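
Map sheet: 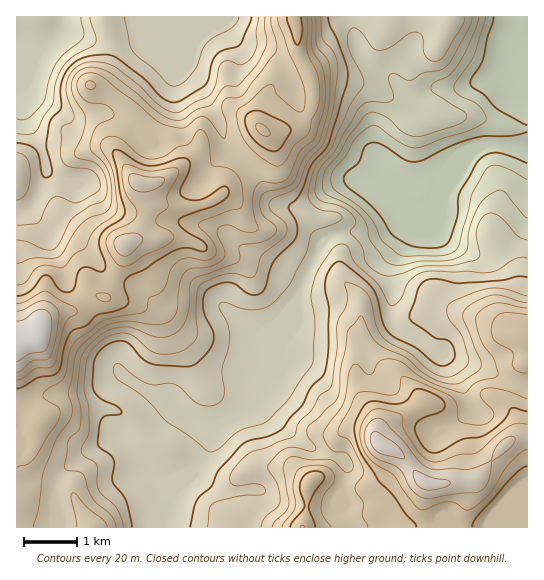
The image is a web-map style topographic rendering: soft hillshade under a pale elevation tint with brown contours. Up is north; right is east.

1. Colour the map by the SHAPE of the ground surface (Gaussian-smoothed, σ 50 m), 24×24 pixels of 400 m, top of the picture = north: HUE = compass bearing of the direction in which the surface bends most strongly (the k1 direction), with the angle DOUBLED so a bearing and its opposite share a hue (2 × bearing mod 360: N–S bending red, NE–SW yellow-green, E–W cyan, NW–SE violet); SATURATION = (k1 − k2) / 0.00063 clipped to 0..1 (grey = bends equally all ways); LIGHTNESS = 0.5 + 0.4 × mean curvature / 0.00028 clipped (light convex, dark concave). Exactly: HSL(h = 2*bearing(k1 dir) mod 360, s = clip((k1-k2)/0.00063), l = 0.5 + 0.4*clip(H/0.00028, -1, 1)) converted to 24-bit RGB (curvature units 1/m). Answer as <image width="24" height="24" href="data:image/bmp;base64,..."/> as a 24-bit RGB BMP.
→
<image width="24" height="24" href="data:image/bmp;base64,Qk32BgAAAAAAADYAAAAoAAAAGAAAABgAAAABABgAAAAAAMAGAAATCwAAEwsAAAAAAAAAAAAAk61iTWB7SGCIruq405rCWyiDbXCASl6BmHOXpbGMgXigKpW8JVzR/+nMNTB6e1CKn21jdVBWoms1YpohfE4z3csPMG5af4B/r5iJOkGCiteXYrBFg0dJiU+XeWuHVnmCUquftmdckpJCVS8vRx5F//bMJl1JQTuQrndqd0d5yz0/7YqlGeTn47SaGJNyRXlis6ZWRYpkOsBPyGyOUHR+aldqgWtjdINiQXJmXV254JfNPTnHOsbY0Pvt6879CAVesgkAZlgkxv/bgKP8xZTt26Xq3W+zI054wXF/eLRXPo5AQIcuqkiRiU+AdJSli7a8WYqeNXBoi7F8cnLAldjVh1kLYxsAJgIx98iyzP/7jf7AFRAjr29aUkOO/rvZaEKwoU+D26qQRJt8OLG9XUZoeLGXarKplGFggmBtV3toOZY2Wm5Afjo04FHXiYjcEwD0zv/MwNZgaR8UMTUcLZEoQYuGpUDD9qfzRbae0p2nr6zZPiilb4i+erSufllugGNri2dea5JlY4VtXHtoQoBzg4VPTaCAu0WPcfJvzXHb/1DhnrDhUOTqTRY6NJ8ZUddMUpQZcXsco+woIj5OcHtSgUVMhW9XcFRXi6l7fJ+db3WFdH99U3h1UJWTjTeTsuFQdL0wPRgVfvegtOf4wgDcj3XufN7qe0Ua1FROiO5xasV3IzVMRkNciD1ZpHVHWZJRZbZUXH1ib3R7enp/bnx+SHFcPSxg5+y0YEqSpurkeu+FKAsNNSIddEoYl0kf3ImVyo3o5vbVgiByZ1EiEiEXYVY2r72Kgq2UjKujWpapYm2EeHiAdnqCXV2FOkFtyuF4ZM5pJtFRaQYRgDI/NyhHp2xjoL12ftBZrF7Z9t7VZAiq7KHcVzCFJLCIedGYgcOFScmbgkifgFd2dYFidIF4VFN2P1mI0Negye6LKgo3qFN4hV+TSzuvi9HMo8DDpMDTSS6p8cm7nxT35kzb19j0eKrvl1i0tsaMOJNYPyg8lENIe7lRTYZuTESEXZhWZ7NE8PTPBwpQuGuTeI+wS8TTgrLJtt7ULcrKJDFH8dZ8PxhVldeX2EIyVjAllrZ4s55XhA4iIEAhQ6FIidCOX12VHE9xtJC9su3IedPYOwyjf5rU19zrZ3LLTaV5nGM5oz49LrqiqDjQ2zjCnR9M7QwQo89zcok2dTg0012updv4XsLnqGtKRnFSMZeCLLCK6e9mZzcnMJh1Ha5ilK8xoh1apRoVeoIuga5cqJJoJhkwxaFVNhvE2OPz8dD2v7Pukqf1v/z+pAp0ih443bqKZsXVRourDlkh5+EjV8BHTD5tYEktVVgmKRdB1ZCDn9CgTqWbcVgzq1yfJcSiaL6+dDcW5m4Aro8uolgVmTgJfFQufeOXOOa01S+jijfSr7P3z/H8bjjpdS5xf3p8e36AHj9atteGy8ObdEx4IMpoUr+RO4pbZl4naABI9fWRm8lVE7dUOyDe9Mbxh9uZYQ0mW2IKBdsAC3UmfjETaRkzhHB7fXyDe4OANlaJZsRgwppnY2iMrtmXMRVmkUUaIhQREKNZzP/i38z//8z6G11nWtFaw1SryhXF8+vYlMxUDyQPIjggaYl1gnF5hoBhcIRqUn15SJyNuMincneq2orDRhGByqXifTr7zP/kiaQYIyQP5pUS5mCfK4llZRAzwII+zOSM4i5LTMafD4WBRWRncDY+u5k7UYAzQ3AzIH45rrkydlotbyxjw1O9TqmyXsFs0dBfhzBGWr7FWJDu7sKxVBZ7oCm21fbku5Pg8tDxynvRTjOBHTFRbFalrrnLxofMdl+9KalsMtacVZHkOkxlsD6DjQ0jktkXgYg2pe3JYNzPIRU/252D2QrqdOvy2LlzlGFZ4i1R9dOLajikMh5oWcaWc7GhlKjCobDgq63jUprDhkNxUmZtHBts5KXs2PPllfb0fMKIYzBJKj1DW2o32eE9PCl03ZKBjVpfzqdA/NiLSi+aXITWXnqzqaFRYH0iVXYXcXcvekJZe2lsb3qAFmV3VPC69OjXwlxydjpIfTJSZHxlL0lix+acI1yBznVsszJ+svye3nHLPW/Cjix1b1VLql941l9laLpmOIVjSHF7e3uAgH1oN4ReHHciiE8HyJUTbkNWgHd5gH9/SoOGPsQ5hC9uem0xvCY94v/MMySCZhxgnj98i6d8QWqE36urxZaBUKJ6MEltd39+dHuqbbKbLSdwyGdfrNWSYFV9gH9/gH9/eoB8VXxVLTdetj6wytqr+f/MChk8eCydcIiluJyhUWesV2Wm8tvVfqTIH0ePbXaQ"/>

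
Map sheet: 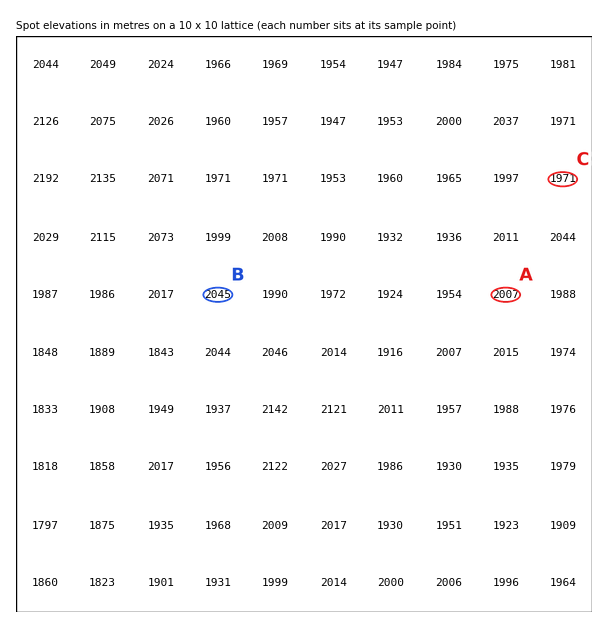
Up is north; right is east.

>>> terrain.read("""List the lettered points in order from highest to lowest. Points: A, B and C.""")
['B', 'A', 'C']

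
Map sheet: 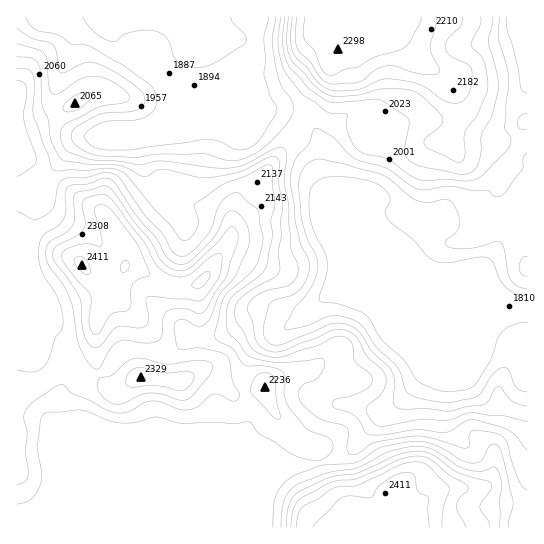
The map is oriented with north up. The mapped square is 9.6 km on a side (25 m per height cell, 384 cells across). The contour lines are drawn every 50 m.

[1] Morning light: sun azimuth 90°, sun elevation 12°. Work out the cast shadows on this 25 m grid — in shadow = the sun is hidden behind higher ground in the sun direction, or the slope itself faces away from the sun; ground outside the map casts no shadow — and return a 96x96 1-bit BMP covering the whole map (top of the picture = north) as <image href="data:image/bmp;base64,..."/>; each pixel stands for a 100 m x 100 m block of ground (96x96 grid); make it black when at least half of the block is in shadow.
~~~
<image width="96" height="96" href="data:image/bmp;base64,Qk2+BAAAAAAAAD4AAAAoAAAAYAAAAGAAAAABAAEAAAAAAIAEAAATCwAAEwsAAAIAAAAAAAAA////AAAAAAAAAAAAAB/8AAAAAAAAAAAAAB/8AAAAAAAAAAAAAB/8AAAAAAAAAAAAAA/8AAAAAAAAAAAAAAf8AAAAAAAAAAAAAAP8AAAAAAAAAAAAAAD4AAAAAAAAAAAAAAB5wAAAAAAAAAAAAAABwAAAAAAAAAAAAAAAAAAAAAAAAAAAAAAAANwAAAAAAAAAAAAAAf4AAAAAAAAAAAAAAf4AAAAAAAAAAAAAAOAAAAAAAAAAAAAAAOAAAAAAAAAAAAAAAAAAAAAAAAAAAAAAAAAAAAAAAAAAAAAAAAAAAAAAAAAAAAAAAAAAAAAAAAAAAAAAAAAAAAAAAAAAAAAAAAAAAAAAAAAAAAAAAAAAAAAAAAAAAAAAAAAAAAAAAAAAAAAAAAAAAAAAAAAAAAAAAAAAAAAAAAAAAAAAAAAAA4AAAAAAAAAAAAAAB4AAAAAAAAAAAAAAB4AAABgAAAAAAAAAA8AAAAgAAAAAAAAAAYAAAAAAAAAAAAAAAAAAAAAAAAAAAAAAAAAAAAAAAAAAAAAAAAAACAAAAAAAAAAAAAAAPAAAAAAAAAAAAAAA/AAAAAAAAAAAAAAB/AAAAAAAAAAAAAAD/AAAAAAAAAAAAAAD/AAAAAAAAAAAAAAD/AAAAAAAAAAAAAAD/AAAAAAAAAAAAAAD/AAAAAAAAAAAAAAD/AAAAAAAAAAAAAAD/AAAAAAAAAAAAAAH+AAAAAAAAAAAAAAP8AAAAAAAAAAAADgf8AAAAAAAAAAAAHw/8AAAwAAAAAAAAHx/4AAB4AAAAAAAAHz/4AAD8AAAAAAAAHj/wAAD8AAAAAAAAAD/gAAD+AAAAAAAAAB/AAAD/AAAAAAAAAA+AAAB/AAAAAAAAAAIAAAB/gAAAAAAAAAAAAAA/gAAAAAAAAAAIAAA/wAAAAAAAAAB/gAAfwAAAAAAAAAD/AAAPgAAAAAAAAAH/AAADgAAAAAAAAAP+AAAAAAAAAAAAAAP8AAAAAAAAAAAAAAH4AAAAAAAAAAAAAAHwAAAAAAAAAAAAAADgAAAAAAAAAEAAAAAAAAAAAAAAAeAAAAAAAAAAAAAAAMAAAAAAAAAADwAAAAAAAAAAAAAAHwAAAAAAAAAAAAAAD4AAAAAAAAAAAAAAB4AAAAAAAAAAAAAAA8ABwAAAAAAAAAAAAcABgAAAAAAAAAAAAAABgAAAAAAAAAAAAAAAAAAAAAAAAAAAAAAAAAAAAAAAAAAAAAAAAAAAAAAAAAAAAAAAAAAAAAAAAAAAAAAAAAAAAAAAAAAAAAAAAAAAAAAAAAAAAABwAAAAAAAAAAAAAAfwAAAAAAAAAAAAAP/wAAAAAAAAAAAAA//wAAAAAAAAAAAAD//wAAAAAAAAAAAAH//wAAAAAAAAAAAAf//wAAAAAAAAAAAA///wAAAAAAAAAAAB///gAAAAAAAAAAAH//8AAAAAAAAAAAAH//8AAAAAAAAAAAAP//8AAAAAAAAAAAAP//8AAAAAAAAAAAAP//8AAAAAAAAAAAAP//8AAAAAAAAAAAAP//8AAAAAAA="/>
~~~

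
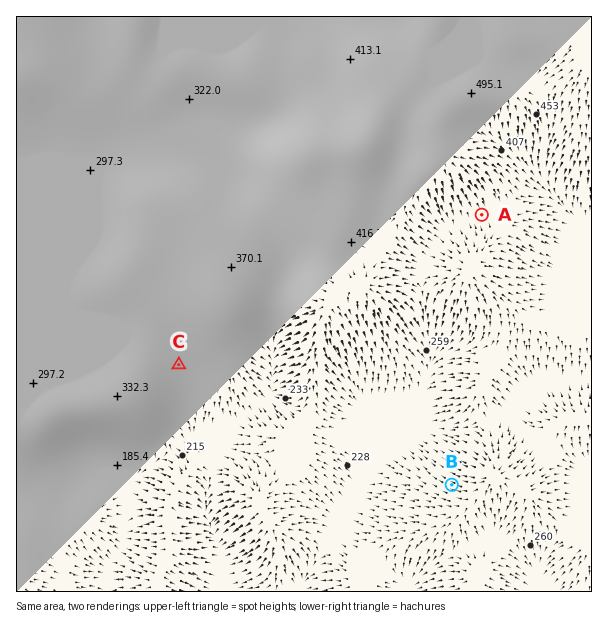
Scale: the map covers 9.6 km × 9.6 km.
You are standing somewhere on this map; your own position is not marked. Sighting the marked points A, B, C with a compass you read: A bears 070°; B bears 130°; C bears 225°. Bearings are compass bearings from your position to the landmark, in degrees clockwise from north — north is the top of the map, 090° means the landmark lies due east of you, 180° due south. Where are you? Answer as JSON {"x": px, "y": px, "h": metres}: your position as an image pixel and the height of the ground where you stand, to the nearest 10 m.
{"x": 238, "y": 305, "h": 350}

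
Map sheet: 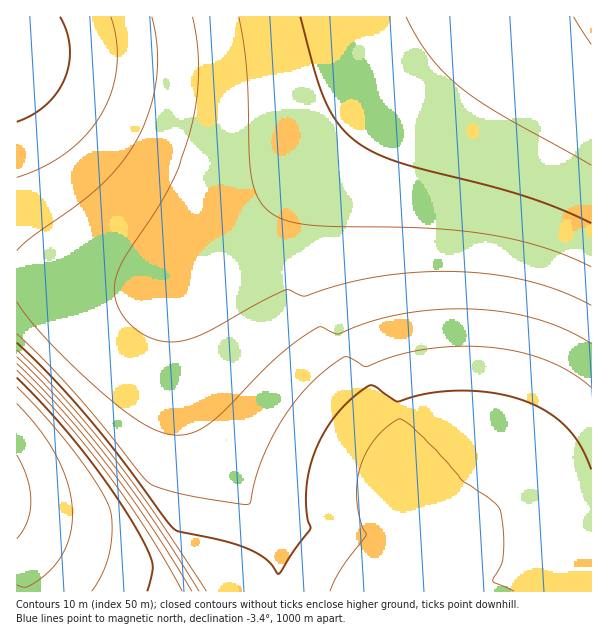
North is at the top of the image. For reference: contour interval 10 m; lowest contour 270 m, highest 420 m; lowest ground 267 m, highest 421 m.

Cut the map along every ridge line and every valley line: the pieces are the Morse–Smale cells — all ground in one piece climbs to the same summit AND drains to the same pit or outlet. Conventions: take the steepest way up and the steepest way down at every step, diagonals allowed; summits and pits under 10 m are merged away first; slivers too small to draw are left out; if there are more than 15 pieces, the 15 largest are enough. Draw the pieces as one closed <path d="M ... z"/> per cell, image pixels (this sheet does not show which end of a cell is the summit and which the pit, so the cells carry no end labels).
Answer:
<path d="M591 16l-102 0-18 10-42 30-46 40-107 100-45 36-32 32-15 20-8 18-2 31 6 54 8 42 16 36 15 16 35 24 20 17 6 24-2 29-3 17 317-1z"/><path d="M488 16l-471 0-1 260 32 2 48 8 44 2 18-4 24-10 24-18 28-27 30-23 141-130 42-33z"/><path d="M206 256l-24 18-15 8-27 6-44-2-61-9-19 1 1 314 256 0 3-2 4-29 0-15-6-24-20-17-35-24-15-16-10-18-8-30-11-63 0-45 9-25z"/>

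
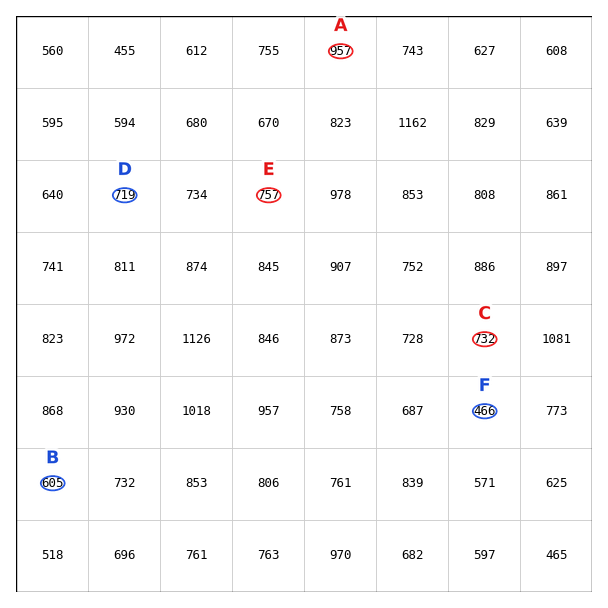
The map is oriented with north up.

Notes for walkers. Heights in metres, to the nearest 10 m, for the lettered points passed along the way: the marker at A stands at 960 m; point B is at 600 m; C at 730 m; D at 720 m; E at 760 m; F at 470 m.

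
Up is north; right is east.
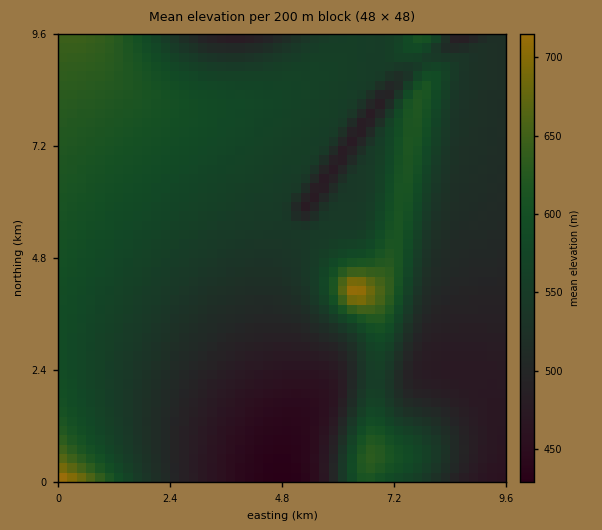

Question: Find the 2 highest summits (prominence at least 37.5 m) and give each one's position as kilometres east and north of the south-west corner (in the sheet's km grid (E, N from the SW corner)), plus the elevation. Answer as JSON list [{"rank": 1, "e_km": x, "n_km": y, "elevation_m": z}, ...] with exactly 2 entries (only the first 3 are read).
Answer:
[{"rank": 1, "e_km": 6.39, "n_km": 4.09, "elevation_m": 719}, {"rank": 2, "e_km": 6.71, "n_km": 0.54, "elevation_m": 633}]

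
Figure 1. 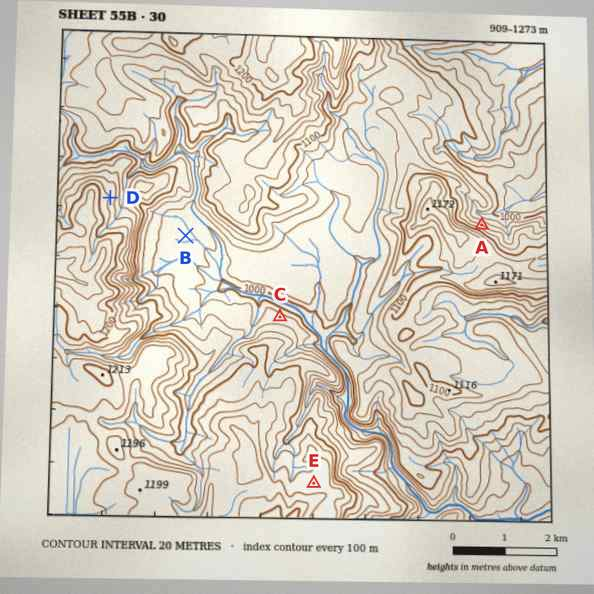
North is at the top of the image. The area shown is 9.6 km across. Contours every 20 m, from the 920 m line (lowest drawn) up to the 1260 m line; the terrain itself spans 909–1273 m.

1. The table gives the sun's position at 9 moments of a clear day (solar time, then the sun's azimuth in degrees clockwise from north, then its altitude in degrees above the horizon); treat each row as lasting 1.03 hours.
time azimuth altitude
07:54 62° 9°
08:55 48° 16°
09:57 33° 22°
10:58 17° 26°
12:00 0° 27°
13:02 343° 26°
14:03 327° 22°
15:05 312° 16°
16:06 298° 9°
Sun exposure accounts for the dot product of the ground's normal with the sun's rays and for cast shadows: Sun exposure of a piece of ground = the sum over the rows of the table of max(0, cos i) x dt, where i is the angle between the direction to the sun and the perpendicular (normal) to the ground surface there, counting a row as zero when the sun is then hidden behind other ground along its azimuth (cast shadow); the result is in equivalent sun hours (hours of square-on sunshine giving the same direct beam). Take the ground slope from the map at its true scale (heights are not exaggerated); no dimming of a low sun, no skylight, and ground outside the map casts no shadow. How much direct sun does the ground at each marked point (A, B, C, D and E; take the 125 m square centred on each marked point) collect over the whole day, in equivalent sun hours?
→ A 4.6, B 3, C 3.6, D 2.9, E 3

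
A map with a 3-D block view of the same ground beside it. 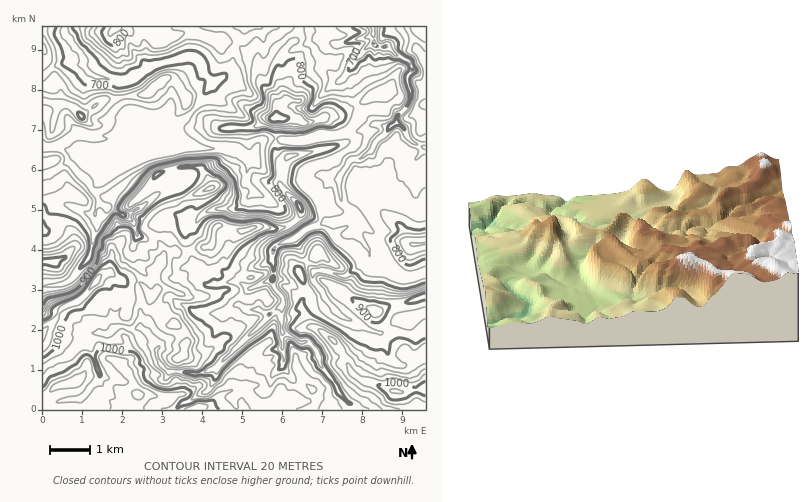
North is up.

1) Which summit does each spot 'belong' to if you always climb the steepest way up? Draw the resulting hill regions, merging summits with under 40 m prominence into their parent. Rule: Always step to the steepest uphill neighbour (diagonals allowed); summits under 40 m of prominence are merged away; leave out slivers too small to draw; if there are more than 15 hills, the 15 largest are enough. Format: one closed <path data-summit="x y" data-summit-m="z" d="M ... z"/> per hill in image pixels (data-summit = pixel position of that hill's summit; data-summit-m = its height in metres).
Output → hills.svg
<path data-summit="138 394" data-summit-m="1069" d="M374 44l-12 8-18 26 7 10 2 10 7 16 14 10-16 8-14 3-22 0-20 6-38-1-6 4-3 14-1 3-5 1-2 8-1 12 9 10-19 17-22 0-10 4-14 15-4-2-3-4 4-14-9-20-9-8 20-6-1-27-16-3-8-10-24 22-40 9-10-2-30-17-18 0 0 74 16-16 8 0 22 10 6 0 6-11 28 14 6 7 3 14-4 8-1 10 16 20 29 2 0 6-5 10 2 6-4-3-6 5-4 8-10 8-4 13-4-3-12 1-10-3-12 8-20-1-4 7-16 16-24 11-2 43 315 0-18-18-6-12-13-16-6-16-4-5-10-1-18-10-1-24 2-10-7-8-3-10 11 0 18 10 12-8 0-11 8-1 22 6 26-20-2-8-13-18 1-16-15-14-2-22 11-18 10-1 8-6 7-11 22-20 0-6 10-10 4-8-4-20 6-8-5-10-12-5-10-9-6 1z"/><path data-summit="274 118" data-summit-m="915" d="M372 26l-126 0-10 18-7 28-18 10-15 26-10 10-18 12-3 2 1 6 8 7 60 4 4 2 10 10 6 0 4-17 8-5 36 2 20-6 12 1 20-3 18-8 2-1-4-4-10-6-6-12-3-14-7-8 13-22 11-11 6-3z"/><path data-summit="82 116" data-summit-m="807" d="M64 26l-22 0 0 120 18 0 30 17 10 2 36-7 8-4 4-6 8-5 12-13 18-12 10-10 15-24 0-4-8-8-3-10-6-5-10 0-32 9-24 15-32-4-6-3-6-8 0-6-3-6-16-20z"/><path data-summit="396 392" data-summit-m="1022" d="M280 279l-6 0-1 5 10 14-2 10 1 24 18 10 8 0 6 6 6 16 28 39 10 7 68 0 0-98-28 8-14 12-6 1-40-19-24-32-4 5-10 3z"/><path data-summit="96 282" data-summit-m="1054" d="M100 203l-5 9 2 16-9 32-18 21-10 4-18 3 0 80 14-8 12-4 16-16 4-7 20 1 12-8 10 3 12-1 4 3 4-13 10-8 8-12 4 0 4-12 0-9-26 0-11-9-7-12 1-10 4-8-3-14-6-7z"/><path data-summit="414 244" data-summit-m="861" d="M398 123l-6 2-17 17-7 11-8 6-8 0-3 3-9 14-1 12 3 14 15 14-2 14 13 18 2 8 26 17 8 3 12 0 10-4 0-124-12-5-7-7-2-6z"/><path data-summit="116 26" data-summit-m="829" d="M244 26l-178 0-2 6 17 22 5 16 10 7 32 4 24-15 32-9 10 0 6 5 3 10 9 10 17-10 5-22z"/><path data-summit="376 312" data-summit-m="933" d="M370 256l-26 20-22-6-8 2-1 8 22 30 7 7 36 16 6-1 14-12 28-8 0-38-22 2-12-5z"/><path data-summit="210 188" data-summit-m="966" d="M196 147l-7 1 0 26-20 6 9 8 9 20-4 14 3 4 4 2 14-15 10-4 22 0 19-17-9-10 3-20-11-11-4-2z"/><path data-summit="54 262" data-summit-m="908" d="M66 204l-10 1-14 15 0 67 18-2 10-4 18-21 3-8 6-24-2-14-7 0z"/><path data-summit="426 104" data-summit-m="784" d="M426 26l-53 0 1 18 2 2 12 1 8 8 12 5 4 6 1 4-6 8 4 20-4 8-10 10-1 6 9 8 2 6 7 7 8 4 4-1z"/>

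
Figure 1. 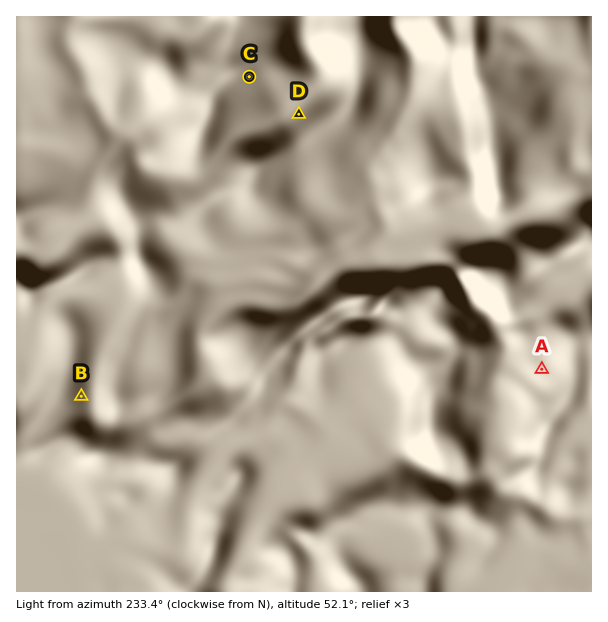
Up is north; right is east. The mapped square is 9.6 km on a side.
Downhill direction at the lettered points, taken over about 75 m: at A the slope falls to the W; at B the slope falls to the E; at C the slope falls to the SE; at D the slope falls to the NW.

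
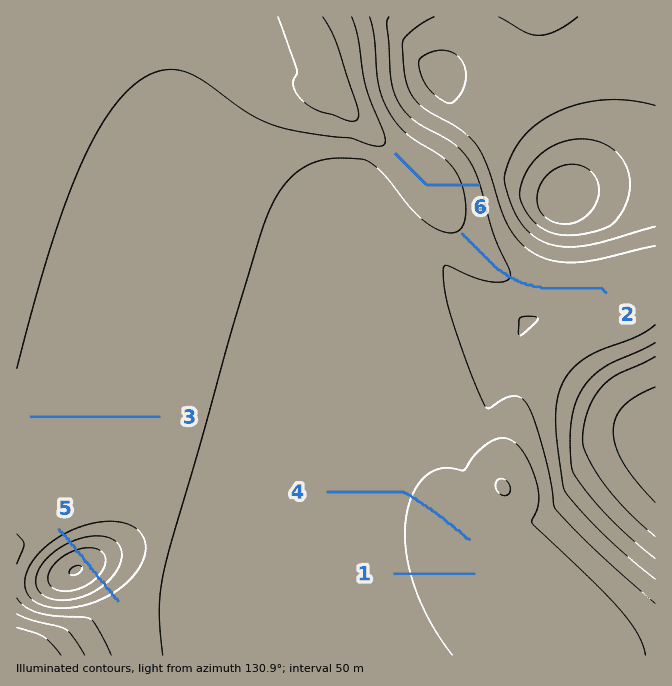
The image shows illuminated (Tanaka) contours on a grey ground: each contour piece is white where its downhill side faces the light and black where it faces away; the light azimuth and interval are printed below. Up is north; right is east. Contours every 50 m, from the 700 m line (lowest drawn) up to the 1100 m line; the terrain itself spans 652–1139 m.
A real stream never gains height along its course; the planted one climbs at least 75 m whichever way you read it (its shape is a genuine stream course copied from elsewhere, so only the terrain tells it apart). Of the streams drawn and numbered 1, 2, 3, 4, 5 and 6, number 5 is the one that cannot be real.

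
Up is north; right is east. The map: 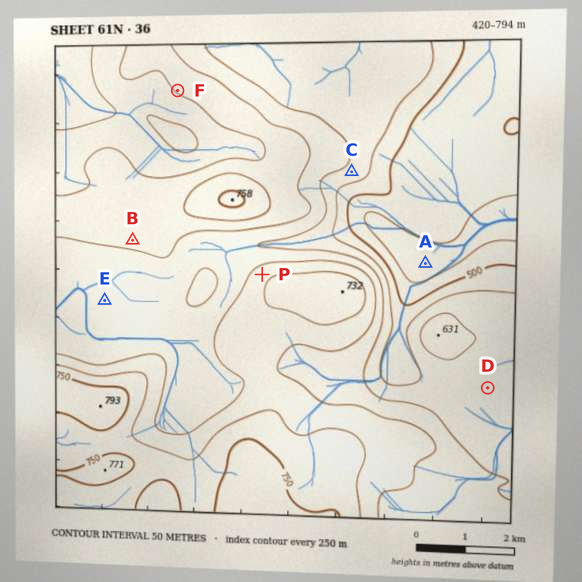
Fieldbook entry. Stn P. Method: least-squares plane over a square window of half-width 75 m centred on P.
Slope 8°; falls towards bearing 318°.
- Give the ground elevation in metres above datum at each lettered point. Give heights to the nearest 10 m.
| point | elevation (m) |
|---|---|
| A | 420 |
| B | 660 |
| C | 580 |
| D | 580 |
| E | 610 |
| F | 650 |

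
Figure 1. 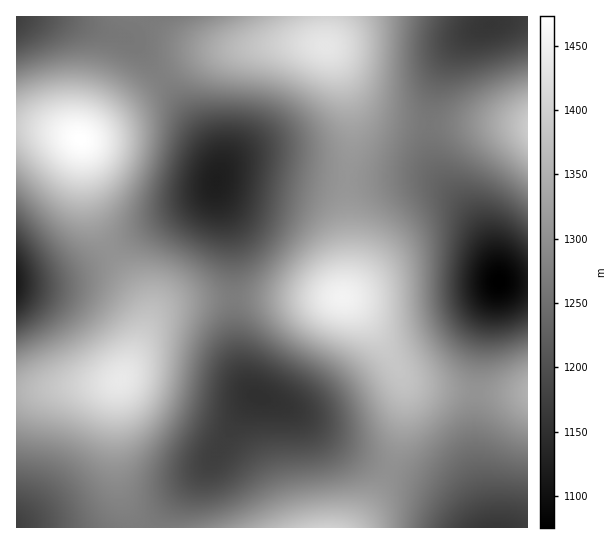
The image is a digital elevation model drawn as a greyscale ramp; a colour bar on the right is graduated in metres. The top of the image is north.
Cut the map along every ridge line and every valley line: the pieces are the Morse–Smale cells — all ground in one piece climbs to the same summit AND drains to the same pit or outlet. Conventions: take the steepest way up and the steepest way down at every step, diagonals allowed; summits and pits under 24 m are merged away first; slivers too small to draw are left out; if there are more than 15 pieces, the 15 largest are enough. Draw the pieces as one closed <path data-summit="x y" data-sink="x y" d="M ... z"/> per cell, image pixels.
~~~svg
<path data-summit="342 298" data-sink="499 282" d="M417 177l-69 2-1 31 2 21 0 42-6 24 13 10 16 20 33 53 6 4 16 4 48 4 9-65 15-42-4-26-14-30-13-19-29-26z"/><path data-summit="121 379" data-sink="258 397" d="M233 299l-43 1-27 8-12 13-24 50-8 11-3 13 0 71 3 20 12 42 30-1 3-10 8-12 37-42 36-56 11-10-12-18-7-22z"/><path data-summit="342 298" data-sink="258 397" d="M343 297l-109 2 1 40 5 28 8 20 6 8 35 13 50 39 26 13 25 9 7-20 6-27 1-39-5-13-27-43-16-20z"/><path data-summit="326 46" data-sink="217 181" d="M315 44l-36 0-70 9-27 11-21 14 48 65 10 20 0 12 6-6 14-5 28 0 51 11 30 3 4-32 0-29-3-16-6-24-11-24-6-8z"/><path data-summit="327 527" data-sink="258 397" d="M258 396l-4 1-9 10-36 56-37 42-8 12-2 11 191 0 7-7 17-26 12-25-50-23-50-39z"/><path data-summit="342 298" data-sink="217 181" d="M267 164l-28 0-9 3-11 8-3 7 1 12 11 28 4 19 1 57 109-1 5-10 2-14 0-42-2-21 1-31z"/><path data-summit="121 379" data-sink="17 527" d="M118 381l-102 12 1 135 114-1 0-6-12-35-3-20 0-71z"/><path data-summit="81 139" data-sink="217 181" d="M162 79l-9 5-56 47-17 8 3 6 2 37 6 27 5 16 14 26 41-26 48-25 14-11 4-8 2-18-6-13z"/><path data-summit="121 379" data-sink="17 282" d="M110 251l-13 9-32 15-22 5-27 2 1 110 89-8 12-3 5-3 18-39 6-17 0-12-8-19z"/><path data-summit="81 139" data-sink="17 17" d="M149 16l-132 0-1 111 37 4 30 8 14-8 62-51 2-3-20-27-8-9-8-3 6-2z"/><path data-summit="326 46" data-sink="490 25" d="M494 16l-167 0-2 29 12 16 18 34 12 14 24 11 38 4 7-39 12-27 12-16 9-7 24-11z"/><path data-summit="81 139" data-sink="17 282" d="M34 128l-18 1 1 152 17 0 23-4 16-5 36-21-13-26-5-16-6-27-4-41-16-8z"/><path data-summit="527 127" data-sink="499 282" d="M513 124l-83 0-1 15 4 23 6 12 36 44 14 27 8 24 2 12 28 2 1-157z"/><path data-summit="121 379" data-sink="217 181" d="M215 185l-16 15-48 25-40 26 28 40 6 14 2 17-4 14 12-21 14-10 21-5 43-2-1-57-4-19z"/><path data-summit="342 298" data-sink="495 527" d="M403 379l0 43-6 27-8 21 29 11 24 14 22 20 10 13 16 0-15-77 1-58-49-5-16-4z"/>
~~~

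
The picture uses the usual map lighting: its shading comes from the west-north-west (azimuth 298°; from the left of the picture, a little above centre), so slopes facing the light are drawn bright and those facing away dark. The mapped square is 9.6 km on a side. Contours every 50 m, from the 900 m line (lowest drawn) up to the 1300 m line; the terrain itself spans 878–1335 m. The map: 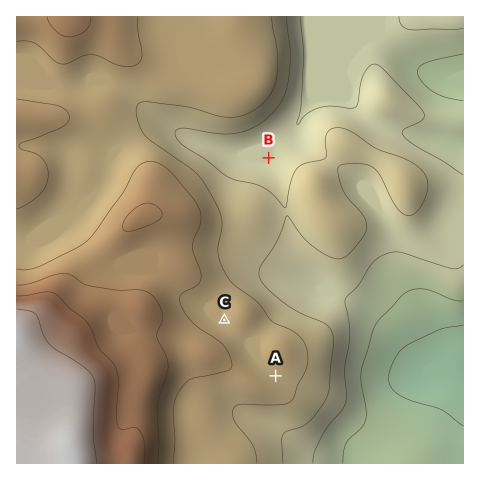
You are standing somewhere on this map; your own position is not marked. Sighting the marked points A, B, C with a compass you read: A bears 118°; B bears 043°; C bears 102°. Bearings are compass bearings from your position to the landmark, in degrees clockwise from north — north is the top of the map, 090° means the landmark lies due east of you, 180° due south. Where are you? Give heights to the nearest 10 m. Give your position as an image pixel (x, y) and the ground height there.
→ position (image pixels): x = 135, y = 301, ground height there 1220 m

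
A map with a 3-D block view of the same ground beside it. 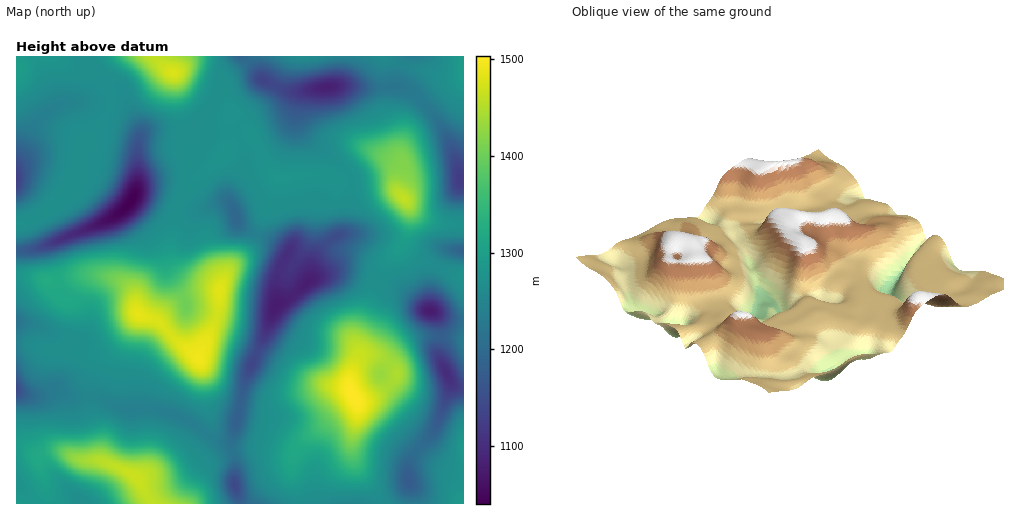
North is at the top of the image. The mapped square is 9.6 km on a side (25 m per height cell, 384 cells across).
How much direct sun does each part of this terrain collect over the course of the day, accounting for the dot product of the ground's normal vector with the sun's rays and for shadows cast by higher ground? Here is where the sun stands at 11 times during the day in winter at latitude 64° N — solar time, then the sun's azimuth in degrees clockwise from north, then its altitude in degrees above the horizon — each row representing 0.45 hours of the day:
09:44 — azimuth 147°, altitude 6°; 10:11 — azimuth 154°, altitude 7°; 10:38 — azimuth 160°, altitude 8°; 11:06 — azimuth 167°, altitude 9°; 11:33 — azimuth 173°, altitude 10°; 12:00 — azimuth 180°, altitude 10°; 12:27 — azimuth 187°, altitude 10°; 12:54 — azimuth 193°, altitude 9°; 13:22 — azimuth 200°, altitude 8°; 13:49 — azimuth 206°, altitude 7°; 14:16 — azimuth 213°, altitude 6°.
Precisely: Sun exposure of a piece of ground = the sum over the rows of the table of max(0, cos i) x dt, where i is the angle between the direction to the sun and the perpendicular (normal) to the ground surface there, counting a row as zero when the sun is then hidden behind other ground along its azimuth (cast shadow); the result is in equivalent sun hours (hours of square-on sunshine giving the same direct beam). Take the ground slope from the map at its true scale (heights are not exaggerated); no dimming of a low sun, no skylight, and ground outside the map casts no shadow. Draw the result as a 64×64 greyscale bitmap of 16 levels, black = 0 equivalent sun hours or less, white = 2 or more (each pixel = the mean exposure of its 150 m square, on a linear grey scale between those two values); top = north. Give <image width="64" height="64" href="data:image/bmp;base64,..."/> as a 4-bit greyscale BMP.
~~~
<image width="64" height="64" href="data:image/bmp;base64,Qk12CAAAAAAAAHYAAAAoAAAAQAAAAEAAAAABAAQAAAAAAAAIAAATCwAAEwsAABAAAAAAAAAAAAAAABEREQAiIiIAMzMzAERERABVVVUAZmZmAHd3dwCIiIgAmZmZAKqqqgC7u7sAzMzMAN3d3QDu7u4A////AERWdlVWZ4mqmHUyEAE1UxA3mpmHd3eJmZiHZCABJFVURWZmVWeJqpmHZUMQABMzEVeIiIh2ZneImYZTIQI1VVRWZ2VXm8zMupdVVCAAEjQzZ4d3iHdneJmqhlQyJFZlVWZ3Zovv//7adlVVQgATVnZ3dmeId3eImrqGVVVWdmVVZ3doz////adEREQzIiRoqYZmZ3d3d3iaqXZmZnd2VVZ3dnvv7LuWMRERESIzNFeah2ZmZnd2eJqYdmZ3dlRFVmZmirlUQyEAAAAAEjNERGiHZlVmd3d4mZdmZ4h1MzRWZUVmQQAAAAAAAAASNDMzRmZlVVZ3iIiZmHdniXUyJFZUMzEAAAAAAAAAACMzM0RDRVVURWiZmImpmHeIhjIjRUMyEAAAAAAAAAABIzM0VUIkVVREV4mYiau7mIiIUiNEMzIQAAAAAAAAABEiI0ZlQiNVVENFeIiJrN3KmIh0IjMzIiEAAAAAAAAAESI1d3ZUNFVVREVniJmrzeypiIUiIxEREhAAAAAAAAEiNGd3ZnVEVVVWZ3eJmYms3cqYhjIhAAESIhEAAAESM0RWeHd3hkRVZniZmZqYd4m8zKiHQhAAEjMzMyIiNEVWZneJmYiGREVmiZmZqYdlZ4rMuYdCAAJFVERFVVZmZmd3eKzduYZDNFZneImYdlQ0WKy5dkEAWIdlVWZnd3d3d3eb3//qhjIjREVWd3ZlQyJGmqhlMRKZiHZmZmd2ZmZmeb7//+qGMRI0NERDM0RDM0V4dkMiSJiIiId2ZmZmZmeb3//tuYcxESMzIRABI0RVVVZVMyN5h3eIiHZmZmd3eazeypmYiFMiIzIAAAESNWdlQzMzNpqHd3d2ZmZmeIiavduWZ4iJhTIiMhAAASNFZ2UiIjRoqYdmZVVVVWeJqqvNyWVWeZqnQhIzIQATNEVVQxEjRomYZlVVVVVWaJvNzNyWRFV4qqgxESMzIkVUQzIRESNomYdERERVVWZ5vf/+ymMjRWiamEERI0RFVUQyEAABJGd2ZSIzRWZmZnm9//63MREkaJmIUhESNERDIRAAAAERIiIzNEZ3eId3eavMynQhESNXmHdSEREjMyEAAAAAEQAAASN3iJmZmId4iIdlQzISI1eIdlMhEBIiEAAAAAARAAABRpmZmZiHd3dmVDIiMzRFZndmVDIQABEAAAAAASMgABV5mIiIdmd4dlQzIRE0VWZmd2ZkQyAAAAAAAAEjRXZVeZp3iHZmeJmXUyIhABRmZmZ3d2VEQgAAAAAAIzRGiqu7qHeIdmeJqqhkISEAAlZlVniIdVVTEAAAAAEzRFaau7uXd3dmZ4iZmGMREQASNEQ0aZmGVVQhAAAAE0RVZ4q7uXZVQzRWZmZUMQABEREjMzNYqpdVVUMQAAE0VVZneKqXZiEAASMzMhAAAAARERESIjWJqWVFVEMiI0RWZnd3h2VCAAAAAAAAAAAAABIQAAAAAkaKhURWZmVVRFVnd2ZlMQAAAAAAAAAAAAABIiEAAAAAE2mXVFZ2ZnZDNFZ3dlMQADAAAAAAAAAAABIiIhAAAAABNpl1Z3ZURDIjRWZ2VFRF22EAAAAAAAABIzMzIQAAAAAlipd4mGMSIiNEVnd4rN683XIAAAAAAAAjMzMyIAAAAUeczLvMuFREVVZ4qqqqqneb3pMAAAAAAAJERDMhAAADaKzv/d3u7LqYeKzduYd2VWeL3ZIAAAAAATREQyIAABRXic3su87+3Kmb3v2nVEQjRWeK3XEAAAAAJFRDMhASNFVmiZmImqqZib3u2nUyEQEkVWeLyjAAAAAkVVVDIiNFVVVmZmZnd2Z6ztuYZSAAABNFVmet1gAAACNFZndlZ3ZVVmZmZWZmZnm8llZmMQAAI0RVVnnNgQABM0Vmd4mZhmZmZmZmZmZmeIdCJGZSACIzRFVVZ5u2EBRUVVZniql2ZmZmZmZmZlZmUyI0VVQARENEVVVWeapkV3ZVVWZ4h2ZmZVZmZmVVVmZTI0RFVTJlRERVVVVnmpiZh2VVVmd2ZVVUREVVVVVomGRFRERFVXZURVVVVWZ5maqXZVVVZmZlVVREREREVoqpZVVDNEVnh2VVVVVVZniImYdlVVVVZlZVRDMzNEVoq5ZVVDM0RWiYh2VVVVVWd4d2ZlVVVVVVVlVDIiI0VniHUzMzIzRFeJmHdlVVVVZ3h1RFVVVVVVVWVUIREkVWZTIQEREiNEaImIdmVVVVVmiYZEVVVVVVVVVUMhESNERCEAAAABIzR4mYdlVVVVVVaJqGVVVVVVVVVVQyIiIiIiIQAAAAEiNXmYdlRERFVVVnm7qHZmVVVWVVRDMzIhAAESIQAAABJGiYd3ZURERFVWeau6mIdlVVZVVDMzMhAAAAEiIQAAEkeIh3d2VUREVVZomru7uXZVVVVDMzIhAAAAABIiIREkZ3d3d3d2VVVVVWeKve7slmVVQyERERAAAAAAABEREjVnd3d3d3d3dmZVVorO//6nZVVCAAASIhAAAAABERIjRmd2d3dnd3d2ZVVni87/7bhlVUIAAUeHUxAAAkVVVVZndmZ3ZmZ3dmZVVnm8zMu7uXVVRCEli93cqGZ4iIh3eIdmVmZmZmZmVVZore25dmiqhlQ0d4m97///7cy5iIiIdlVVZVZmZmVVZovv7JYyJHiGQhOKvMzN7///7Jh3h2VERFVURWd2VVZnnN25ZCERNnZBAnq7qpmavNy6iHdkIRI1VV"/>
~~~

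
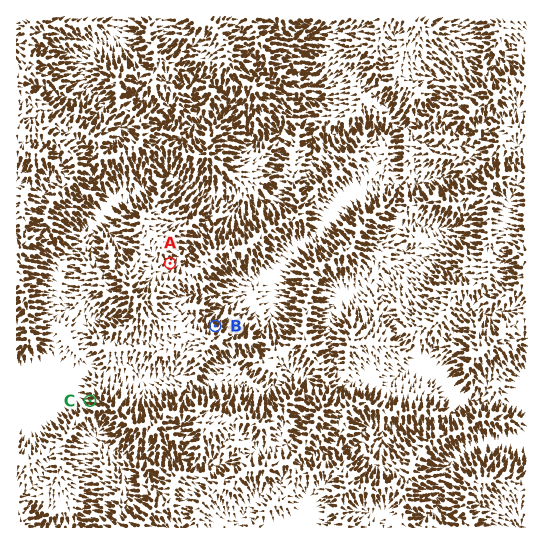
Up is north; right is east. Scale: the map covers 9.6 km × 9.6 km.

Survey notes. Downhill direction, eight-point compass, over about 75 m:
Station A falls NE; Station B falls NE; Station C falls W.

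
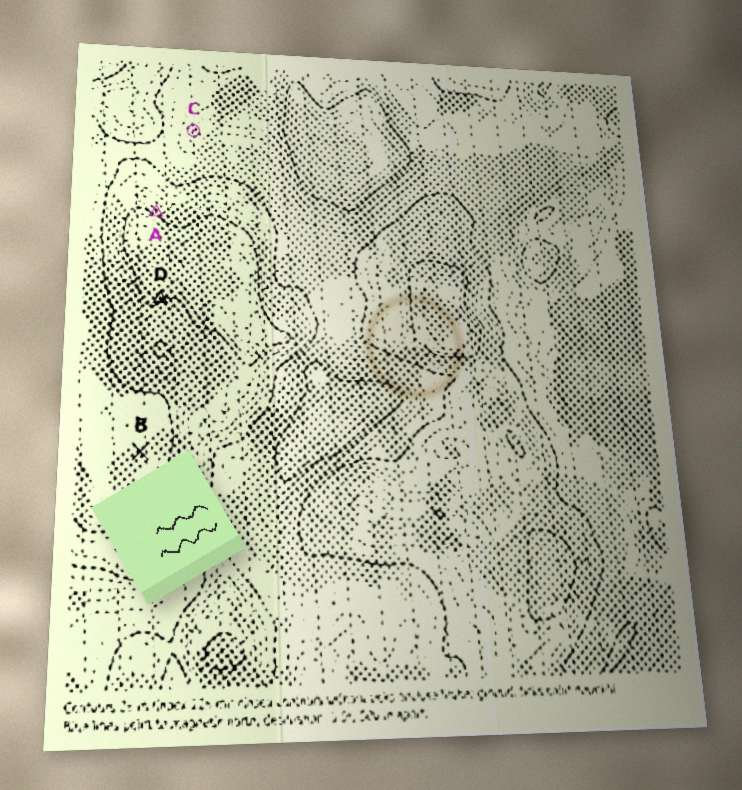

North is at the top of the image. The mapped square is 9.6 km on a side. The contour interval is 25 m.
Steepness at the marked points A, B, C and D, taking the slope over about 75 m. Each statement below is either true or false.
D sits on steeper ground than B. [true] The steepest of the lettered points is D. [false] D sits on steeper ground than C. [true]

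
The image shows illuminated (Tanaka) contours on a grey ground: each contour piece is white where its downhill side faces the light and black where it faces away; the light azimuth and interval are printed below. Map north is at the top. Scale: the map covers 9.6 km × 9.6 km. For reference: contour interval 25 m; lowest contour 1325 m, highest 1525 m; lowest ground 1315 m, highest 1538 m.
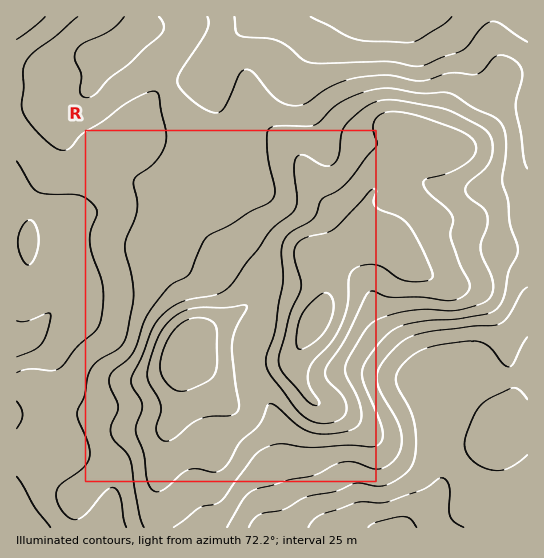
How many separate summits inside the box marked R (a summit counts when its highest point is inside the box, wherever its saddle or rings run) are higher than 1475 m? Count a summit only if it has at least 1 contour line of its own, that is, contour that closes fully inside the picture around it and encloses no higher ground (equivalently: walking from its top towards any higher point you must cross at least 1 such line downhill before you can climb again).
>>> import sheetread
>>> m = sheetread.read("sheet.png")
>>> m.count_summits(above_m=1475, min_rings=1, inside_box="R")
2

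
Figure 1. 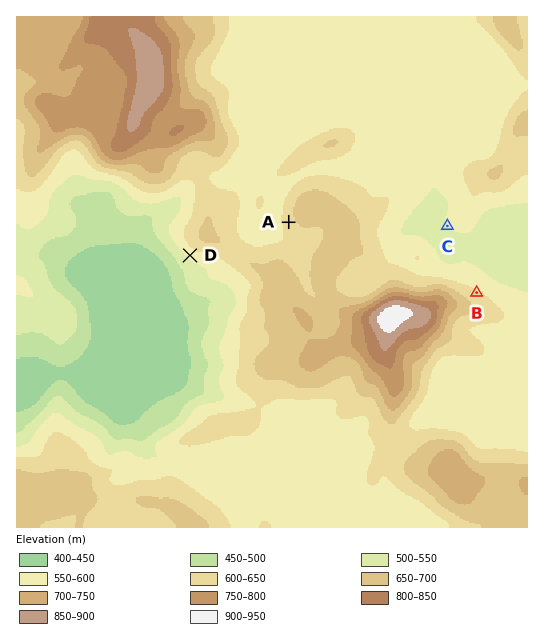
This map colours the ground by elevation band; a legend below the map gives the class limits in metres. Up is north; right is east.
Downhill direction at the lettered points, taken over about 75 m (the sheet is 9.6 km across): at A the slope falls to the W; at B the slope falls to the NE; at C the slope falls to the SW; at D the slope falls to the SW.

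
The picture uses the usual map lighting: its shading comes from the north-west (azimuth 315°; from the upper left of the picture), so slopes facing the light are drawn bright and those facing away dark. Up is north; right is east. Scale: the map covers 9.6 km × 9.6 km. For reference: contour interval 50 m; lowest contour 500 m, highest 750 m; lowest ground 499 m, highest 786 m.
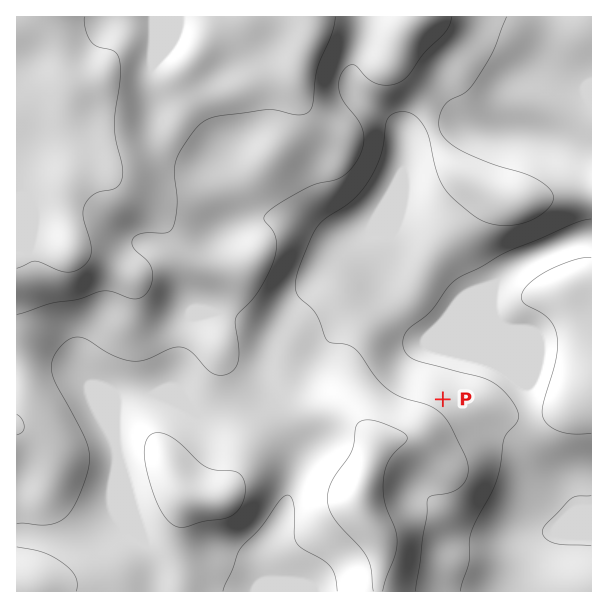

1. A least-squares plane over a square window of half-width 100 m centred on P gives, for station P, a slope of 4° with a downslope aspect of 32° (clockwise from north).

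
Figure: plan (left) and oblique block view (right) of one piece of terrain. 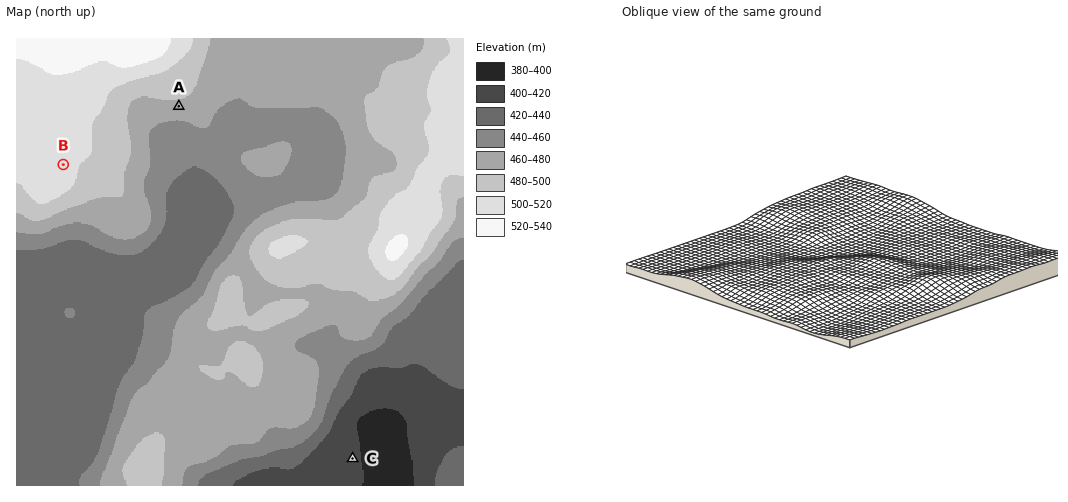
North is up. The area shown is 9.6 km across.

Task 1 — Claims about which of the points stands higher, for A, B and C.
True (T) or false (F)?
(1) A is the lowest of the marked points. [F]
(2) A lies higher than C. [T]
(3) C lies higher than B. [F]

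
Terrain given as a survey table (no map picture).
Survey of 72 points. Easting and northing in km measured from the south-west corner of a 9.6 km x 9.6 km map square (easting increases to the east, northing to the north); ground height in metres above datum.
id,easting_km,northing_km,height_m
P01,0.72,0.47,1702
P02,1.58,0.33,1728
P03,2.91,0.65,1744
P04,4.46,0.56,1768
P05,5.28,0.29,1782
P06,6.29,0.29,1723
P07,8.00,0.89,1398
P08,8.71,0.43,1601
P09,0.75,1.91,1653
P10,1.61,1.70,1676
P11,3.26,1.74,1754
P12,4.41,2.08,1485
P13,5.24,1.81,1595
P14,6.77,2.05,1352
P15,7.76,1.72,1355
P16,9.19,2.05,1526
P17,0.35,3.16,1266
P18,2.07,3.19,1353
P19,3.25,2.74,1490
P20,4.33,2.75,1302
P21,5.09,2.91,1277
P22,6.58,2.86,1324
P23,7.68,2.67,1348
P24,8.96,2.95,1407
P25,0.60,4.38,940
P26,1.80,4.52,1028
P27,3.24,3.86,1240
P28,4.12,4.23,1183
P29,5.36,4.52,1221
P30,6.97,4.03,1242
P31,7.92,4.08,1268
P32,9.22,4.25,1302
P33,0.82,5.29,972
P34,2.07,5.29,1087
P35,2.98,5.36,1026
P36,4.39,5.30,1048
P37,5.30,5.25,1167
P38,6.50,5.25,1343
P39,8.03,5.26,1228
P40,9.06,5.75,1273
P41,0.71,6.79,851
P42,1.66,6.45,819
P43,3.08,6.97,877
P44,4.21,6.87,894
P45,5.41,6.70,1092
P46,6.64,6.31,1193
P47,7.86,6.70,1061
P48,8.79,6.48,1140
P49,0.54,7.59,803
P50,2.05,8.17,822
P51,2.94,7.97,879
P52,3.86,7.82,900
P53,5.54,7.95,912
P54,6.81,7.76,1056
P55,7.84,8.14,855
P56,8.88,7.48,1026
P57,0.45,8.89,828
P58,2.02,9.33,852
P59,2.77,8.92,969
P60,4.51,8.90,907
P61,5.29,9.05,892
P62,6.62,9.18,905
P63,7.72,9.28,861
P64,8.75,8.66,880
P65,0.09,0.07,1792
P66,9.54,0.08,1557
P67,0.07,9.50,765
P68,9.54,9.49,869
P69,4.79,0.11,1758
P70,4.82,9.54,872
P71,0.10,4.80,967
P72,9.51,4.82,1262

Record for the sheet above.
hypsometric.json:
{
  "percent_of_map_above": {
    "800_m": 97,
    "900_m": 84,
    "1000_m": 70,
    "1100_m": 59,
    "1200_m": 51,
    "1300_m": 37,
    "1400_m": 26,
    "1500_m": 19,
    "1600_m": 15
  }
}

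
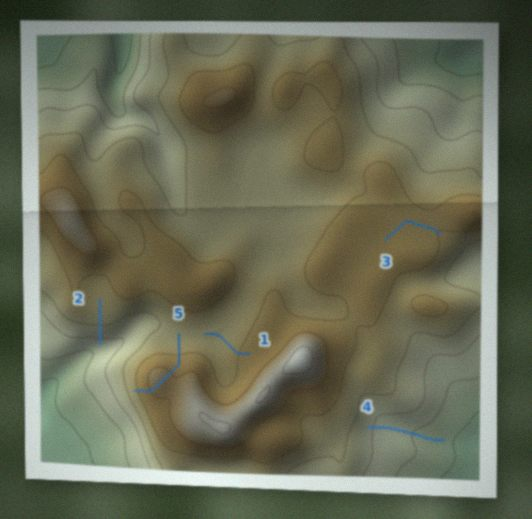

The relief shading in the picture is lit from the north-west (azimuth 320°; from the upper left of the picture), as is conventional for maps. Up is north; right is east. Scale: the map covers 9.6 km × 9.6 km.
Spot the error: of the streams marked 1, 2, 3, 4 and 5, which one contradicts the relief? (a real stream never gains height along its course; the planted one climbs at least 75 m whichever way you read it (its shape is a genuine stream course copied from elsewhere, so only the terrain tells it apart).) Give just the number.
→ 5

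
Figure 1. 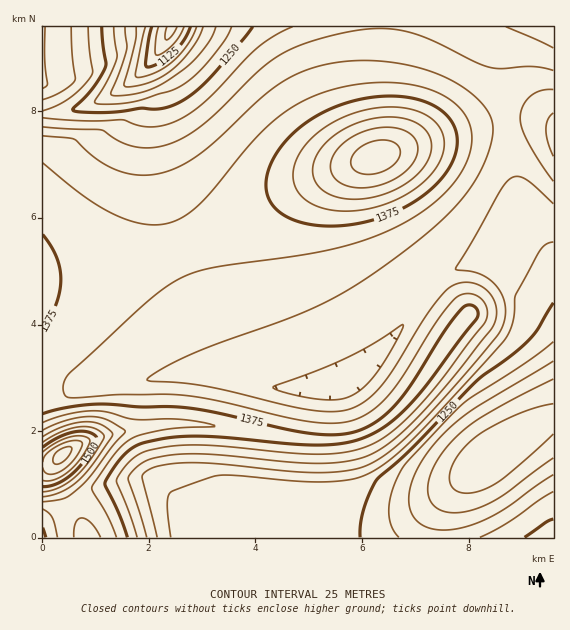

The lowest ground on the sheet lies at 1065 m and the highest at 1585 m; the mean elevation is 1320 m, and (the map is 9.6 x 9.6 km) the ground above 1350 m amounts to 28.8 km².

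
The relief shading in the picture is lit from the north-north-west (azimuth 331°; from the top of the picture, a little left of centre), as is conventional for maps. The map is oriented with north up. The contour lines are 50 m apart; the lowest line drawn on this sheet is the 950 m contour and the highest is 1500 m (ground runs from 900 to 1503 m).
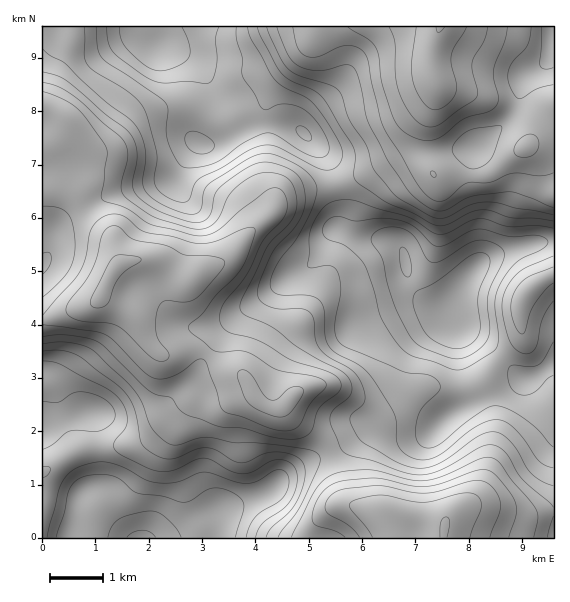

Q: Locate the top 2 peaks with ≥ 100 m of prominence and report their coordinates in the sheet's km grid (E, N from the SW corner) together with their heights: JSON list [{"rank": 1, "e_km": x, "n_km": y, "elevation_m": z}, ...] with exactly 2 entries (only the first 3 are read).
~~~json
[{"rank": 1, "e_km": 7.56, "n_km": 0.21, "elevation_m": 1502}, {"rank": 2, "e_km": 1.36, "n_km": 5.04, "elevation_m": 1461}]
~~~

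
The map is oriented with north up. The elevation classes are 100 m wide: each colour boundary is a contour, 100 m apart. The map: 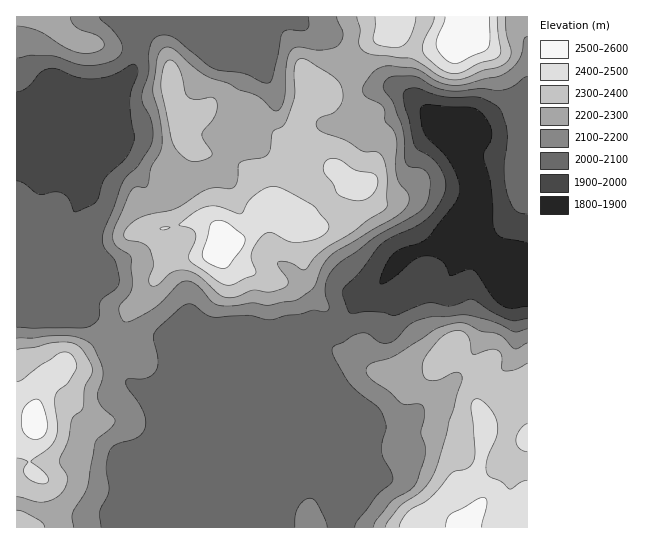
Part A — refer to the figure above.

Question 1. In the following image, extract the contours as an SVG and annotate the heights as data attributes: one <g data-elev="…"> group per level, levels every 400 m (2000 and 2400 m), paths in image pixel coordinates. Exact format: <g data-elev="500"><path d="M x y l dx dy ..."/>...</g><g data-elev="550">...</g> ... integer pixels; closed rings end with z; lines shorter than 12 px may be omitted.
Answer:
<g data-elev="2000"><path d="M527 319l-12 2-6-1-16-7-22-14-21 7-17-3-7 0-32 13-10-3-13-1-20 2-3-4-6-17 2-6 15-14 20-27 11-8 24-11 12-7 10-11 9-16 0-12-5-14-9-9-14-9-3-5-11-45 1-6 3-4 10-1 17 6 13 3 32 0 20 10 4 8 4 16-3 38 3 24 4 11 4 6 6 3 6 1"/><path d="M17 92l9-4 14-15 9-4 8 0 20 8 13 2 21-4 22-11 3 2 2 4-8 29 1 16 3 20-1 8-7 15-21 20-7 20-3 5-20 9-2-2-4-11-6-5-8-2-17 2-15-11-6-2"/></g><g data-elev="2400"><path d="M527 480l-6 2-11 7-8-7-12-5-3-3-1-5 1-8 10-24 0-14-2-8-7-9-7-6-6-1-3 3-1 5 4 43-3 13-6 6-11 2-4 2-21 25-23 14-6 9-2 6"/><path d="M17 458l7 1 4 3-4 5 0 4 5 8 12 5 7-2 0-4-2-4-15-12 0-1 18-13 6-9 3-12-3-30 3-6 8-6 4-5 6-11 0-7-6-9-4-1-6 1-21 13-17 14-5 2"/><path d="M527 424l-8 6-3 11 3 7 8 4"/><path d="M224 285l9 0 22-11 1-4-5-11 1-6 5-10 8-9 4-2 4 1 20 9 16-1 9-3 8-5 3-6-2-5-15-17-27-15-10-3-9 1-11 7-6 6-6 10-2 3-27-8-9 1-9 4-17 14 12 4 5 5-1 7-6 14 0 4 4 4z"/><path d="M162 230l8-3-9 0-1 2z"/><path d="M356 201l9-1 8-6 5-9-1-9-6-3-17-4-16-10-5-1-6 2-3 5 0 6 9 12 4 10 5 4z"/><path d="M375 17l0 10-2 11 1 4 7 4 14 2 7-2 6-5 5-12 3-12"/><path d="M434 17l-1 6-10 19 0 9 3 6 13 11 8 4 7 2 9-2 15-8 16-5 5-3 2-6-4-33"/></g>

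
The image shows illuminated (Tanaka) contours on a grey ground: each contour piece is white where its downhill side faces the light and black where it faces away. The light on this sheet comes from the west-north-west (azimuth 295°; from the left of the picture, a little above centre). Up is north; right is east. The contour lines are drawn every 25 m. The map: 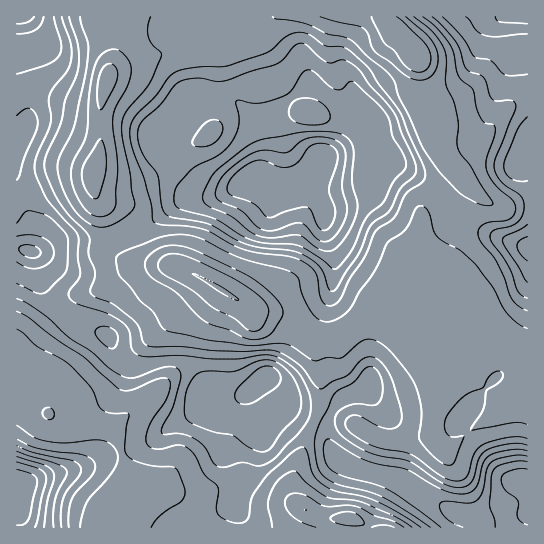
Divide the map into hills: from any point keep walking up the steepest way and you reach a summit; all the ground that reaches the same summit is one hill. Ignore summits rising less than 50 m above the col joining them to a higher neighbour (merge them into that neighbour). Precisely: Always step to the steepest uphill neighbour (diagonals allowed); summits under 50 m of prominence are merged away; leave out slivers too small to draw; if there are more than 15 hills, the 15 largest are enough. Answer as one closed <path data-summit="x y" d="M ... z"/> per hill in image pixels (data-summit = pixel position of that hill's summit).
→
<path data-summit="222 290" d="M314 87l-5 0-16 9-20 19 0 38-10 22-5 5 6-18 1-13-2-15-6-12-19-19-5-3-39 0-5 3-14 19-15 13 1 4 11 19 23 22 18 9 18 1-20 7-26 3-34 23-38 14-14 3-38 1-18 10-9 1 9 35 8 14 18 16 16 11 22 7 9 19 14 11 49-4 10 4 6 6 15 21 12 4 23-1 20-16 26 30 31 14 5 4 2 19 10 14 28 12 30 7 62 34 20 2 16-6 14-8 10-16 9-6 0-232-70-26-7-8-11-20-7-8-40-23 0-8-4-11-10-21-12-14-5-4-5 0-11 11-8-11z"/><path data-summit="349 518" d="M25 249l-9 1 0 231 6 2 2 3 0 17-5 15 0 10 509-1-1-47-8 5-10 16-14 8-16 6-20-2-62-34-30-7-28-12-10-14-2-19-5-4-31-14-26-30-20 16-23 1-12-4-14-19-13-10-21-2-15 4-17 0-5-2-9-9-9-19-22-7-23-16-11-11-8-14-8-33z"/><path data-summit="107 79" d="M246 16l-229 1 0 44 11 34 0 22-4 10-8 11 0 41 11 18 5 30-3 19 2 6 12-1 18-10 38-1 14-3 38-14 34-23 26-3 19-6-17-2-18-9-23-22-11-19-1-4 15-13 10-16 9-6 39 0 5 3 19 19 6 12 2 15-1 13-7 17 6-4 10-22 0-38 14-15 21-13-13-3-18-14-9-21z"/><path data-summit="391 26" d="M527 16l-280 0 0 2 21 31 9 21 6 6 12 8 8 3 11 0 24 17 8 11 11-11 5 0 5 4 12 14 10 21 4 11 0 8 40 23 7 8 11 20 7 8 47 19 22 7z"/>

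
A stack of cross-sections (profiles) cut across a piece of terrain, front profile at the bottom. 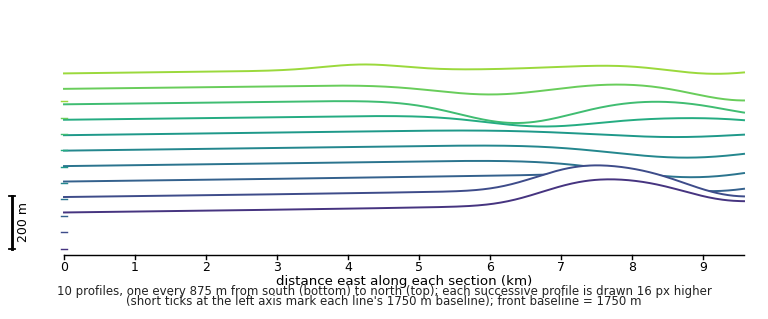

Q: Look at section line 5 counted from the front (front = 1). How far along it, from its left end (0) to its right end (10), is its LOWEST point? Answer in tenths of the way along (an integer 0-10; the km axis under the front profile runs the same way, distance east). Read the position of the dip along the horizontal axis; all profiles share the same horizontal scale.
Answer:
9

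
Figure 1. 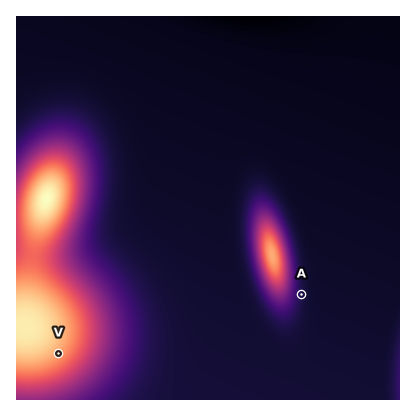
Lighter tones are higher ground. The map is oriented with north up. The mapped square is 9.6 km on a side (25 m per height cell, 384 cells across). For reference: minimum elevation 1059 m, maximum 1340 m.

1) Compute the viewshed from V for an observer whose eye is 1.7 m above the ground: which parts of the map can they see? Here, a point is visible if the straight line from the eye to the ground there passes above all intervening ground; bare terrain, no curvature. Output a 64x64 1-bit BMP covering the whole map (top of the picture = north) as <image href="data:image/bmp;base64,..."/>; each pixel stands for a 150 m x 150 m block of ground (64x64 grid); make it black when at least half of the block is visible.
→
<image width="64" height="64" href="data:image/bmp;base64,Qk0+AgAAAAAAAD4AAAAoAAAAQAAAAEAAAAABAAEAAAAAAAACAAATCwAAEwsAAAIAAAAAAAAA////AAAAAAAAD////////wAH////////AAP///////8AAf///////wAAf///////AAA///////8BAA///////wOAB///////AwAD//////8AAAH//////wAAAP//////AAAAf/////8AAAA//////wAAAB///P//AAAAD//4P/8AAAAH//gP/wAAAAf/+Af/AAAAA//wAf8AAAAB//AAfwAAAAD/8AAPAAAAAP/wAAMAAAAAf+AAAAAAAAA/4AAAAAAAAD/gAAAAAAAAH+AAAAAAAAAPwAAAAAAAAA/AAAAAAAAAB8AAAAAAAAAHwAAAAAAAAAOAAAAAAAAAA4AAAAAAAAADgAAAAAAAAAGAAAAAAAAAAYAAAAAAAAAAAAAAAAAAAAAAAAAAAAAAAAAAAAAAAAAAAAAAAAAAAAAAAAAAAAAAAAOAAAAAAAAAAeAAAAAAAAAB+AAAAAAAAAD+AAAAAAAAAH/AAAAAAAAAf/AAAAAAAAA//AAAAAAAAB//AAAAAAAAH/8AAAAAAAAP/wAAAAAAAAf/AAAAAAAAA/8AAAAAAAAD/wAAAAAAAAH/AAAAAAAAAP8AAAAAAAAA/wAAAAAAAAB/AAAAAAAAAD8AAAAAAAAAHwAAAAAAAAAfAAAAAAAAAA8AAAAAAAAABwAAAAAAAAAHAAAAAAAAAAMAAAAAAAAAAQ=="/>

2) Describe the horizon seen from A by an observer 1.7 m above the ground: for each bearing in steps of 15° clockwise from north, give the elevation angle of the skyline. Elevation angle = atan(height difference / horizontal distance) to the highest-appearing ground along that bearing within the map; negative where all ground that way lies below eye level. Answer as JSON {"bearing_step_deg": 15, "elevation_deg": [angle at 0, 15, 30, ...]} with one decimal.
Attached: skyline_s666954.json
{"bearing_step_deg": 15, "elevation_deg": [-0.2, -0.2, -0.3, -0.3, -0.4, -0.4, -0.4, -0.2, 0.1, 0.2, -0.2, -0.2, -0.2, 0.3, 1.8, 3.5, 5.3, 7.1, 8.7, 10.0, 10.9, 10.9, 8.1, 2.2]}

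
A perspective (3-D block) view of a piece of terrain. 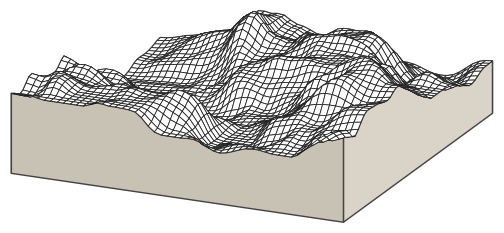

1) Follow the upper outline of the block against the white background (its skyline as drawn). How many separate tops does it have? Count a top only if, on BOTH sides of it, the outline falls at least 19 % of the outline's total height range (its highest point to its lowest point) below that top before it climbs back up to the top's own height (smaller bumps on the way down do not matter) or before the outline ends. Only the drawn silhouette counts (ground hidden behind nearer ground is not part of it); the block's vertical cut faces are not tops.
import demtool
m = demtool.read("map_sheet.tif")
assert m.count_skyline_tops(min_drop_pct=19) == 2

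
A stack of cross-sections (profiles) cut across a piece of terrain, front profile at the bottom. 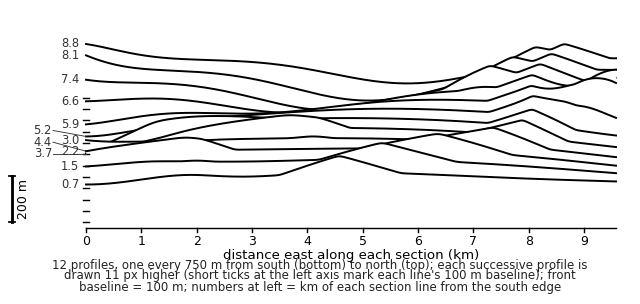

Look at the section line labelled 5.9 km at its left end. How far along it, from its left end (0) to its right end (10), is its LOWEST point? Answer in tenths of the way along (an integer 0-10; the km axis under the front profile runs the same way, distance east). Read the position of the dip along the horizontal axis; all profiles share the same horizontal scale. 0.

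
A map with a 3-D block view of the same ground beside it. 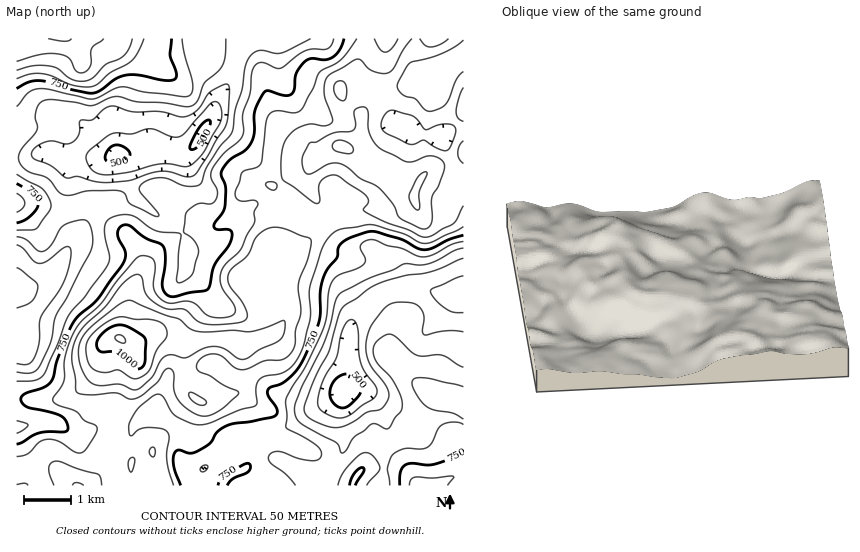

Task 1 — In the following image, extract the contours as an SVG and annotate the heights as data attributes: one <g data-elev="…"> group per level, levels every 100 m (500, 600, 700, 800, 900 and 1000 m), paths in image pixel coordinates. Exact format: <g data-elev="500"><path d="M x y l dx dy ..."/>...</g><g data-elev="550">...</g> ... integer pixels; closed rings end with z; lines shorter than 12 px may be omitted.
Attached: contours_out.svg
<g data-elev="500"><path d="M340 408l-9-8-1-6 0-5 3-6 4-5 6-4 5 0 6 3 4 5 3 5 0 5-4 6-8 7-5 3z"/><path d="M110 163l-4-3-1-4 3-5 4-5 8-1 9 7 1 4-4 4-8 2z"/><path d="M192 150l-2-2 0-3 7-15 7-8 6-2 0 6-8 15-5 6z"/></g><g data-elev="600"><path d="M463 332l-17-1-21 4-3-4 2-16-6-9-5-3-7-1-9 0-7 2-7 6-12 16-3 8-2 11 1 10 3 9 14 19 4 8 1 7-5 8-5 4-12 2-19 13-11 3-8-1-11-4-9-5-4-5-1-5 2-7 10-26 13-24 10-35 4-9 26-19 10-5 26-7 27-5 31-13"/><path d="M17 245l5 3 11 12 6 3 8-2 19-14 4 0 1 6-3 15-5 15-22 34-2 26-5 15-6 6-11-1"/><path d="M99 182l-21-5-12 1-16-13-16-6-2-4 0-3 5-6 10-4 7-1 12 3 7-2 6-8 0-11 2-3 11 0 11-10 6-3 7-1 16 6 28 0 25 5 7-3 5-4 14-19 13-7 5 1-1 26-2 14-19 31-13 19-7 2-18-5-9-1-31 10z"/></g><g data-elev="700"><path d="M295 485l-10-11-14-11-3-6 3-4 6-2 32 10 9-1 3-4 0-6-5-5-29-17-1-27 6-14 14-22 17-36 4-14 2-24 4-11 6-5 18-7 7-4 1-5-5-13 2-3 6-3 8 0 10 5 16 3 14 7 7 2 9-2 19-10 12-4"/><path d="M367 485l11-12 2-5-6-11-9-4-7 3-10 11-7 9-3 9"/><path d="M202 472l-2-2 1-3 3-2 3 1 0 3z"/><path d="M463 425l-8-3-11 2-6 4-6 14-5 5-6 2-16-1-12 6-3 5-3 9 3 17"/><path d="M17 421l11 4-4 4-7 4"/><path d="M463 387l-39-9-8 0-3 1-1 4 5 12 9 11 8 4 19 3 10 6"/><path d="M17 230l15 0 4-1 13-18 2-6-3-8-6-8-25-15"/><path d="M17 107l12-15 11-3 10 1 40 9 7-1 18-9 8-2 23 5 42 4 4-4 1-8-8-29-3-16"/><path d="M334 39l-2 6-4 3-16 1-7 2-24 17-4 0-15-6-5 2-3 3-2 7-2 21-7 19 1 16-1 5-4 6-17 14-11 17 0 7 6 11-1 9-5 5-10-1-5 1-8 6-2 4-2 18 10 8 5 11-5 20-4 6-9 5-4-1 4-45-1-2-25-3-18-13-7-3-10 0-10 3-4 5-2 6 6 28-3 9-23 32-16 18-10 28-15 31-9 6-17 0"/></g><g data-elev="800"><path d="M17 485l8-2 3 2"/><path d="M173 485l-6-25 2-21-1-6-6-4-15-2-8 2-7 7-2-1-1-10 6-12 7-8 11-9 5-2 6 3 7 13 4 6 21 9 13-2 29-13 18-5 1-2-1-16 3-7 5-3 15-3 8-4 8-7 6-12 9-32-1-26 1-8 13-38 10-14 9-4 30-4 31 8 16 9 7 1 7-1 30-15"/><path d="M447 485l7-8-1-1-20 2-19-1-3 3-2 5"/><path d="M17 212l5-4 3-5-2-5-6-5"/><path d="M17 79l12-5 12 0 11 2 22 9 11 2 9-1 17-14 21-11 6-8 6-14"/><path d="M357 39l-16 21-22 12-6 17-13 22-7 2-16-2-8 3-3 9-5 40-3 4-13 3-4 4-6 17 1 7 6 3 13-1 3 4-4 8 0 11-7 12-5 13-17 17-5 9 1 12 13 20 1 4-1 4-7 3-13 0-8-3-9-9-5-3-7-1-14 2-7-2-7-6-3-7 1-21-1-7-3-3-5-1-8 1-21 24-16 22-18 17-7 9-6 12-5 15-1 26-11 17 2 5 20 7 9 9 12 6 1 5-3 7-9 12-4 3-7-2-16-10-10-2-9 3-12 12-10 3"/><path d="M398 39l-7 10-6 3-5-3-6-10"/></g><g data-elev="900"><path d="M84 485l-8-2-4 2"/><path d="M199 405l6 0 1-4-12-8-5 0 0 3 2 3z"/><path d="M133 390l6-1 11-10 11-19 7-5 18 3 17-9 12-3 10 3 13 10 8 0 13-9 21-10 4-7 1-11-2-1-17 6-15 5-19-2-32 2-10-3-12-10-17-5-29-13-8 1-26 19-12 12-7 11 0 13 5 16 4 7 4 4 9 2 18-2z"/><path d="M422 229l6-1 4-6 0-25 7-11 5-18 0-5-4-4-6-3-6 0-14 5-7 1-26-13-6-6-5-8-2-8 0-16-1-3-4-1-6 1-3 3 2 14-3 6-19 2-18 9-7 2-7 15 1 8 3 6 6 0 18-10 7 0 6 2 17 14 15 6 5 4 13 15 7 14z"/><path d="M463 141l-4 5-1 7 1 6 4 5"/><path d="M341 100l3 0 2-1 1-10-3-7-4-1-5 2-1 6 2 7z"/><path d="M17 61l24-7 18 0 9 3 8 14 7 2 5-3 3-5 1-17 12-9"/><path d="M463 40l-8 7-13 6-32 10-11 18-2 7 6 7 11 3 11 12 7 1 9-3 5-4 10-25 7-7"/></g><g data-elev="1000"><path d="M135 369l6-1 4-5 1-21-2-5-12-8-9-4-8 1-9 4-9 11 0 4 1 5 4 2 10 0 6 1z"/></g>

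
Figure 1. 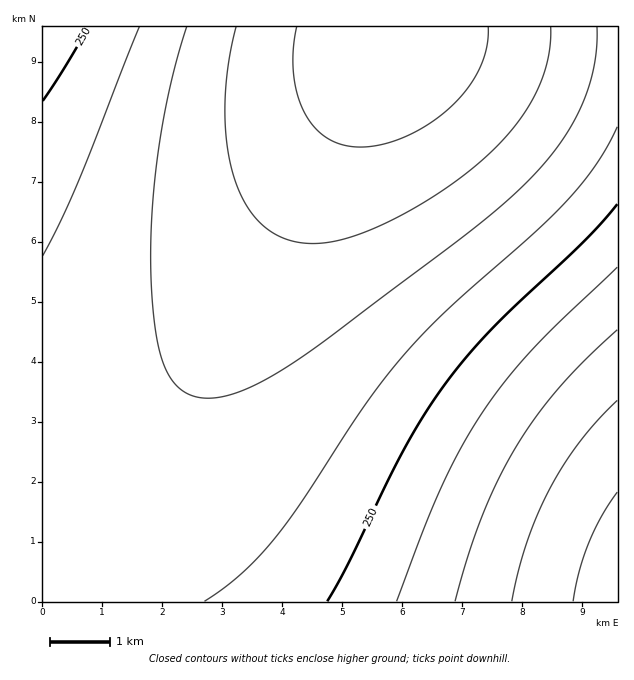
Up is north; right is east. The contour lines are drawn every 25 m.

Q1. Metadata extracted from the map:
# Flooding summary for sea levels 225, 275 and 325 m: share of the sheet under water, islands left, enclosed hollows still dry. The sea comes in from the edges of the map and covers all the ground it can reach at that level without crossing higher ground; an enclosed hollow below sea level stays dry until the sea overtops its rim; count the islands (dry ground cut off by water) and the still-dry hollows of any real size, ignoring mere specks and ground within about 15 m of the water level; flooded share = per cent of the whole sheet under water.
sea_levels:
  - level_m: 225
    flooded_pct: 14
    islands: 0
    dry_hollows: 0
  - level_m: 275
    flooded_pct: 33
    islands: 0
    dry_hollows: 0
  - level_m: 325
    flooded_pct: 84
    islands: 0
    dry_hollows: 0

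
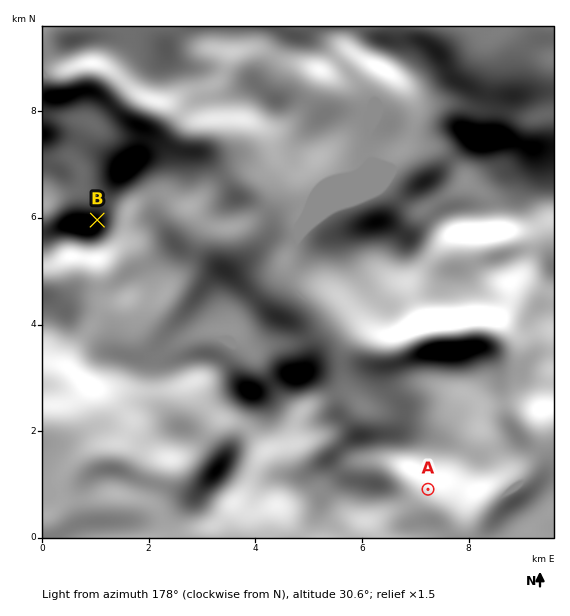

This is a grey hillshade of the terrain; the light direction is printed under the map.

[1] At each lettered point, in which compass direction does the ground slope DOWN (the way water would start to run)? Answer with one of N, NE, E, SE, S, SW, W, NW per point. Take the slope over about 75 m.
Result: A SE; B NW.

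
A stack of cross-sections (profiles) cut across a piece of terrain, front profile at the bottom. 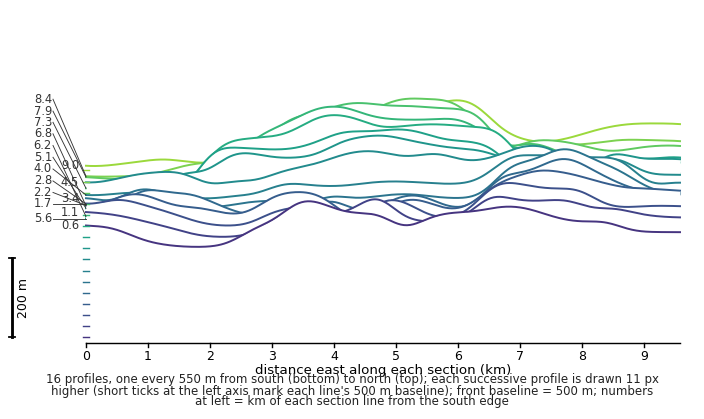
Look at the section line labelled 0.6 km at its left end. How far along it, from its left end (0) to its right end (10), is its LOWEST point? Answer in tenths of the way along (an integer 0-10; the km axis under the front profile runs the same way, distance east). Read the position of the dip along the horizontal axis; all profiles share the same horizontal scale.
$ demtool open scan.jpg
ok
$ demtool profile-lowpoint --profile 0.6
2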